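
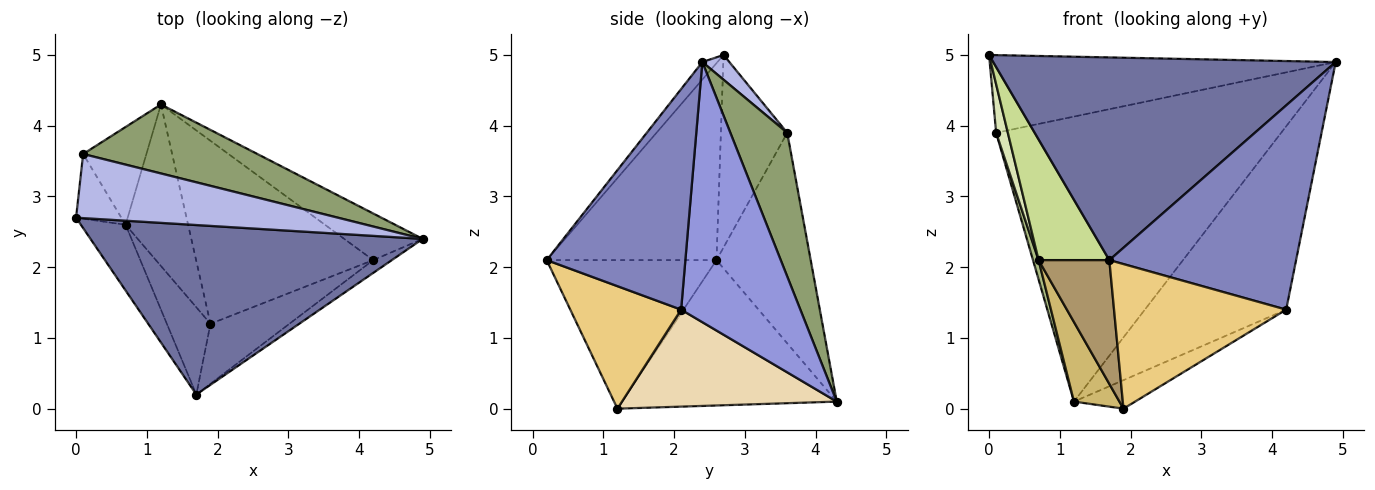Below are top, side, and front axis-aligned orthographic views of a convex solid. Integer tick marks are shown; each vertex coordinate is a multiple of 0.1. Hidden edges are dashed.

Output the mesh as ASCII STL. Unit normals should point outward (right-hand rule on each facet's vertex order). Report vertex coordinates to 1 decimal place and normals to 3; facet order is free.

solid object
 facet normal -0.034 -0.767 0.641
  outer loop
   vertex 1.7 0.2 2.1
   vertex 4.9 2.4 4.9
   vertex 0.0 2.7 5.0
  endloop
 endfacet
 facet normal 0.595 -0.802 -0.050
  outer loop
   vertex 4.2 2.1 1.4
   vertex 4.9 2.4 4.9
   vertex 1.7 0.2 2.1
  endloop
 endfacet
 facet normal 0.633 0.750 -0.191
  outer loop
   vertex 4.2 2.1 1.4
   vertex 1.2 4.3 0.1
   vertex 4.9 2.4 4.9
  endloop
 endfacet
 facet normal 0.060 0.770 0.635
  outer loop
   vertex 0.1 3.6 3.9
   vertex 0.0 2.7 5.0
   vertex 4.9 2.4 4.9
  endloop
 endfacet
 facet normal 0.190 0.954 0.231
  outer loop
   vertex 0.1 3.6 3.9
   vertex 4.9 2.4 4.9
   vertex 1.2 4.3 0.1
  endloop
 endfacet
 facet normal -0.956 -0.057 -0.287
  outer loop
   vertex 0.7 2.6 2.1
   vertex 0.1 3.6 3.9
   vertex 1.2 4.3 0.1
  endloop
 endfacet
 facet normal -0.903 -0.376 -0.205
  outer loop
   vertex 0.7 2.6 2.1
   vertex 1.7 0.2 2.1
   vertex 0.0 2.7 5.0
  endloop
 endfacet
 facet normal -0.959 -0.169 -0.226
  outer loop
   vertex 0.7 2.6 2.1
   vertex 0.0 2.7 5.0
   vertex 0.1 3.6 3.9
  endloop
 endfacet
 facet normal -0.891 -0.371 -0.262
  outer loop
   vertex 1.9 1.2 0.0
   vertex 1.7 0.2 2.1
   vertex 0.7 2.6 2.1
  endloop
 endfacet
 facet normal -0.902 -0.191 -0.388
  outer loop
   vertex 1.9 1.2 0.0
   vertex 0.7 2.6 2.1
   vertex 1.2 4.3 0.1
  endloop
 endfacet
 facet normal 0.511 -0.794 -0.329
  outer loop
   vertex 1.9 1.2 0.0
   vertex 4.2 2.1 1.4
   vertex 1.7 0.2 2.1
  endloop
 endfacet
 facet normal 0.476 0.135 -0.869
  outer loop
   vertex 1.9 1.2 0.0
   vertex 1.2 4.3 0.1
   vertex 4.2 2.1 1.4
  endloop
 endfacet
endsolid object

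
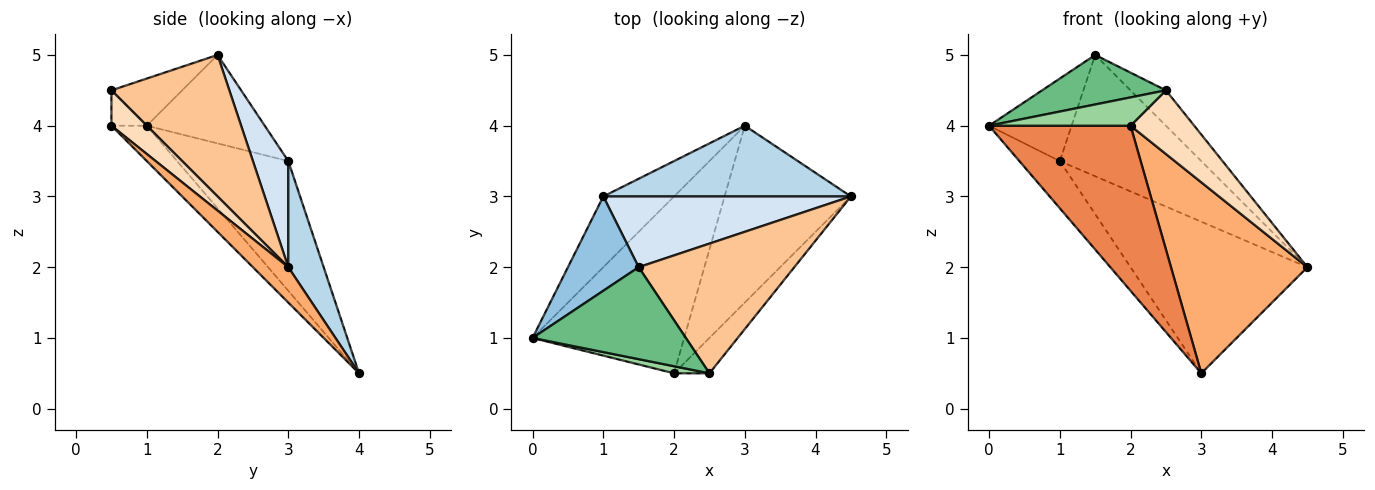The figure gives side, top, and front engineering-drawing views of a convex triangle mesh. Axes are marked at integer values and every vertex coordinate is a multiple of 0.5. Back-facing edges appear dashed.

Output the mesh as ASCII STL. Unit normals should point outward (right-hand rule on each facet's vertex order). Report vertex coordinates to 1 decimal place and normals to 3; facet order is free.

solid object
 facet normal -0.836 0.304 -0.456
  outer loop
   vertex 1.0 3.0 3.5
   vertex 3.0 4.0 0.5
   vertex 0.0 1.0 4.0
  endloop
 endfacet
 facet normal -0.685 0.480 0.548
  outer loop
   vertex 1.0 3.0 3.5
   vertex 0.0 1.0 4.0
   vertex 1.5 2.0 5.0
  endloop
 endfacet
 facet normal 0.178 0.892 0.416
  outer loop
   vertex 1.0 3.0 3.5
   vertex 4.5 3.0 2.0
   vertex 3.0 4.0 0.5
  endloop
 endfacet
 facet normal 0.211 0.844 0.493
  outer loop
   vertex 1.0 3.0 3.5
   vertex 1.5 2.0 5.0
   vertex 4.5 3.0 2.0
  endloop
 endfacet
 facet normal -0.168 -0.673 -0.721
  outer loop
   vertex 2.0 0.5 4.0
   vertex 0.0 1.0 4.0
   vertex 3.0 4.0 0.5
  endloop
 endfacet
 facet normal 0.187 -0.721 -0.667
  outer loop
   vertex 2.0 0.5 4.0
   vertex 3.0 4.0 0.5
   vertex 4.5 3.0 2.0
  endloop
 endfacet
 facet normal 0.659 0.198 0.725
  outer loop
   vertex 2.5 0.5 4.5
   vertex 4.5 3.0 2.0
   vertex 1.5 2.0 5.0
  endloop
 endfacet
 facet normal 0.437 -0.786 -0.437
  outer loop
   vertex 2.5 0.5 4.5
   vertex 2.0 0.5 4.0
   vertex 4.5 3.0 2.0
  endloop
 endfacet
 facet normal -0.261 -0.458 0.850
  outer loop
   vertex 2.5 0.5 4.5
   vertex 1.5 2.0 5.0
   vertex 0.0 1.0 4.0
  endloop
 endfacet
 facet normal -0.236 -0.943 0.236
  outer loop
   vertex 2.5 0.5 4.5
   vertex 0.0 1.0 4.0
   vertex 2.0 0.5 4.0
  endloop
 endfacet
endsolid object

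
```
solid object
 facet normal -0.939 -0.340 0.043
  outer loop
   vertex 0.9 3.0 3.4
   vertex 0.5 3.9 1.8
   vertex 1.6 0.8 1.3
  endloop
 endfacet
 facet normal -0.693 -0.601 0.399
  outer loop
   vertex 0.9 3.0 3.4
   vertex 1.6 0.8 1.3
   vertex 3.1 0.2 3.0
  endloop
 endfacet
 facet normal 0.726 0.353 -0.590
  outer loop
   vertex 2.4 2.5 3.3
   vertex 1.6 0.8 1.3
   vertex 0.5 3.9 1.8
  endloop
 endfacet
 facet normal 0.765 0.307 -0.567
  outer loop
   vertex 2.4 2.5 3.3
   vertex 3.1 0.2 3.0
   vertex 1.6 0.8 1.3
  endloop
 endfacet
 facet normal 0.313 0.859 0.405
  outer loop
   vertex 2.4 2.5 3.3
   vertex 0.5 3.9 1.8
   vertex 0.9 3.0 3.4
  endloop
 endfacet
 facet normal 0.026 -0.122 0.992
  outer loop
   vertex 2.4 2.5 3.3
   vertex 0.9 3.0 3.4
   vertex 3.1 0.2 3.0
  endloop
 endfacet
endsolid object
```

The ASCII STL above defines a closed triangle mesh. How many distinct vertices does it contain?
5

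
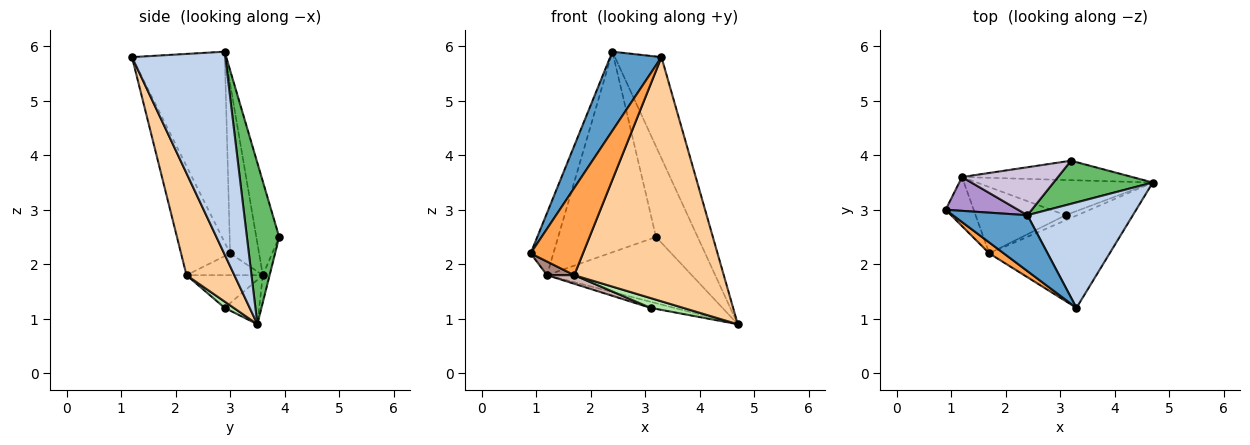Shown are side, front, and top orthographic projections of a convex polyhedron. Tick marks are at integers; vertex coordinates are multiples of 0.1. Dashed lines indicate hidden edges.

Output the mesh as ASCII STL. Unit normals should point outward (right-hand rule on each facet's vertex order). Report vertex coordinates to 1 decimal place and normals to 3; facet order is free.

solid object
 facet normal -0.828 -0.458 0.323
  outer loop
   vertex 2.4 2.9 5.9
   vertex 0.9 3.0 2.2
   vertex 3.3 1.2 5.8
  endloop
 endfacet
 facet normal 0.811 0.405 0.422
  outer loop
   vertex 2.4 2.9 5.9
   vertex 3.3 1.2 5.8
   vertex 4.7 3.5 0.9
  endloop
 endfacet
 facet normal -0.681 -0.727 0.091
  outer loop
   vertex 1.7 2.2 1.8
   vertex 3.3 1.2 5.8
   vertex 0.9 3.0 2.2
  endloop
 endfacet
 facet normal 0.287 -0.896 -0.339
  outer loop
   vertex 1.7 2.2 1.8
   vertex 4.7 3.5 0.9
   vertex 3.3 1.2 5.8
  endloop
 endfacet
 facet normal 0.573 0.740 0.352
  outer loop
   vertex 3.2 3.9 2.5
   vertex 2.4 2.9 5.9
   vertex 4.7 3.5 0.9
  endloop
 endfacet
 facet normal 0.239 -0.862 -0.447
  outer loop
   vertex 3.1 2.9 1.2
   vertex 4.7 3.5 0.9
   vertex 1.7 2.2 1.8
  endloop
 endfacet
 facet normal -0.045 0.958 -0.282
  outer loop
   vertex 1.2 3.6 1.8
   vertex 3.2 3.9 2.5
   vertex 4.7 3.5 0.9
  endloop
 endfacet
 facet normal -0.241 0.165 -0.956
  outer loop
   vertex 1.2 3.6 1.8
   vertex 4.7 3.5 0.9
   vertex 3.1 2.9 1.2
  endloop
 endfacet
 facet normal -0.746 0.585 0.318
  outer loop
   vertex 1.2 3.6 1.8
   vertex 0.9 3.0 2.2
   vertex 2.4 2.9 5.9
  endloop
 endfacet
 facet normal -0.222 0.948 0.227
  outer loop
   vertex 1.2 3.6 1.8
   vertex 2.4 2.9 5.9
   vertex 3.2 3.9 2.5
  endloop
 endfacet
 facet normal -0.600 -0.214 -0.771
  outer loop
   vertex 1.2 3.6 1.8
   vertex 1.7 2.2 1.8
   vertex 0.9 3.0 2.2
  endloop
 endfacet
 facet normal -0.339 -0.121 -0.933
  outer loop
   vertex 1.2 3.6 1.8
   vertex 3.1 2.9 1.2
   vertex 1.7 2.2 1.8
  endloop
 endfacet
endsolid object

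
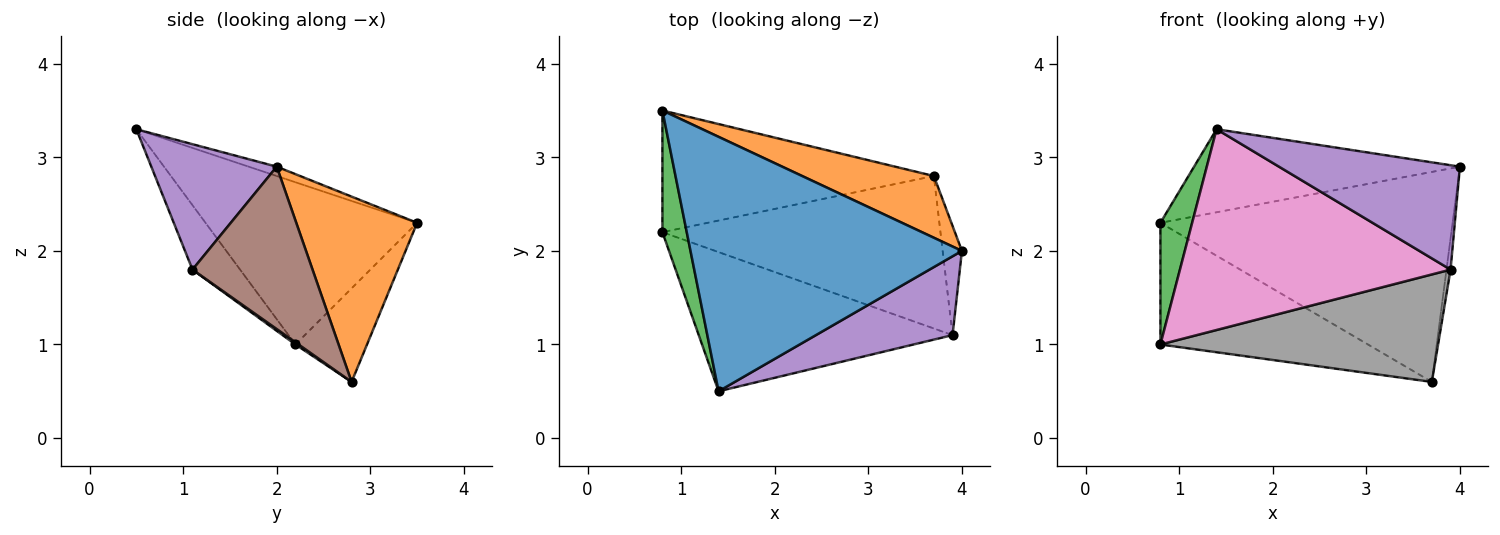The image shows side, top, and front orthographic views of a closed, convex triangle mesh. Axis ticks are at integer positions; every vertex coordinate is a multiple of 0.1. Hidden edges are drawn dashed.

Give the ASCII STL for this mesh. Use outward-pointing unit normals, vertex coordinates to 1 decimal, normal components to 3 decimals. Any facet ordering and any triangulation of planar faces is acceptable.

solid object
 facet normal -0.033 0.310 0.950
  outer loop
   vertex 1.4 0.5 3.3
   vertex 4.0 2.0 2.9
   vertex 0.8 3.5 2.3
  endloop
 endfacet
 facet normal 0.369 0.892 0.262
  outer loop
   vertex 3.7 2.8 0.6
   vertex 0.8 3.5 2.3
   vertex 4.0 2.0 2.9
  endloop
 endfacet
 facet normal -0.978 -0.147 0.147
  outer loop
   vertex 0.8 2.2 1.0
   vertex 1.4 0.5 3.3
   vertex 0.8 3.5 2.3
  endloop
 endfacet
 facet normal -0.237 0.687 -0.687
  outer loop
   vertex 0.8 2.2 1.0
   vertex 0.8 3.5 2.3
   vertex 3.7 2.8 0.6
  endloop
 endfacet
 facet normal 0.484 -0.698 0.527
  outer loop
   vertex 3.9 1.1 1.8
   vertex 4.0 2.0 2.9
   vertex 1.4 0.5 3.3
  endloop
 endfacet
 facet normal 0.992 0.034 -0.118
  outer loop
   vertex 3.9 1.1 1.8
   vertex 3.7 2.8 0.6
   vertex 4.0 2.0 2.9
  endloop
 endfacet
 facet normal -0.143 -0.813 -0.564
  outer loop
   vertex 3.9 1.1 1.8
   vertex 1.4 0.5 3.3
   vertex 0.8 2.2 1.0
  endloop
 endfacet
 facet normal 0.006 -0.576 -0.817
  outer loop
   vertex 3.9 1.1 1.8
   vertex 0.8 2.2 1.0
   vertex 3.7 2.8 0.6
  endloop
 endfacet
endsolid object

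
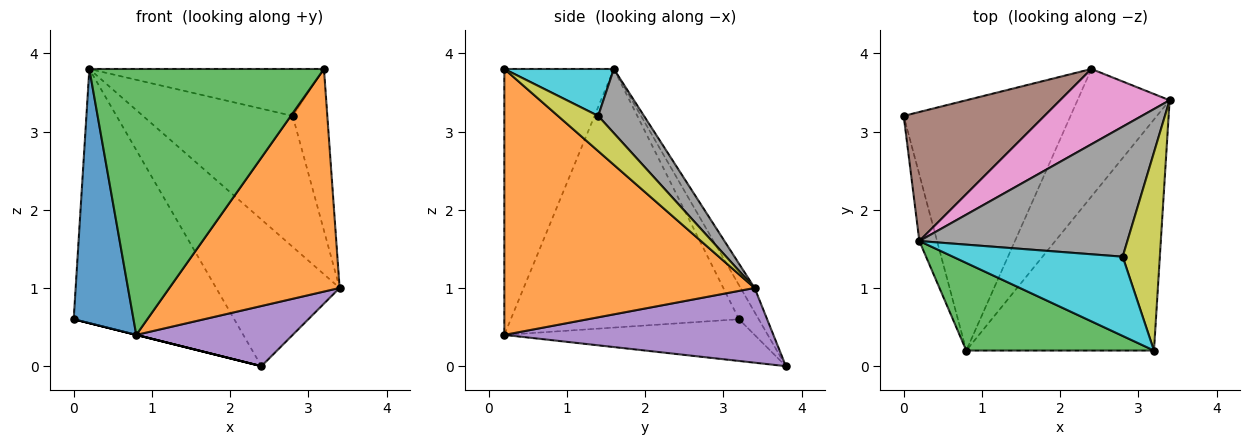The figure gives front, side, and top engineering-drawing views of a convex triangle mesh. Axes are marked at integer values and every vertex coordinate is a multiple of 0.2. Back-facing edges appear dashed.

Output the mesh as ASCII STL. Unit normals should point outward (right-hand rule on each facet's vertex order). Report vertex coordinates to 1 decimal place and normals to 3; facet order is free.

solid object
 facet normal -0.965 -0.253 -0.066
  outer loop
   vertex 0.2 1.6 3.8
   vertex 0.0 3.2 0.6
   vertex 0.8 0.2 0.4
  endloop
 endfacet
 facet normal 0.714 -0.486 -0.504
  outer loop
   vertex 3.2 0.2 3.8
   vertex 0.8 0.2 0.4
   vertex 3.4 3.4 1.0
  endloop
 endfacet
 facet normal -0.405 -0.868 0.286
  outer loop
   vertex 3.2 0.2 3.8
   vertex 0.2 1.6 3.8
   vertex 0.8 0.2 0.4
  endloop
 endfacet
 facet normal -0.243 0.000 -0.970
  outer loop
   vertex 2.4 3.8 0.0
   vertex 0.8 0.2 0.4
   vertex 0.0 3.2 0.6
  endloop
 endfacet
 facet normal 0.592 -0.344 -0.729
  outer loop
   vertex 2.4 3.8 0.0
   vertex 3.4 3.4 1.0
   vertex 0.8 0.2 0.4
  endloop
 endfacet
 facet normal -0.109 0.886 0.450
  outer loop
   vertex 2.4 3.8 0.0
   vertex 0.0 3.2 0.6
   vertex 0.2 1.6 3.8
  endloop
 endfacet
 facet normal -0.100 0.885 0.454
  outer loop
   vertex 2.4 3.8 0.0
   vertex 0.2 1.6 3.8
   vertex 3.4 3.4 1.0
  endloop
 endfacet
 facet normal 0.212 0.694 0.688
  outer loop
   vertex 2.8 1.4 3.2
   vertex 3.4 3.4 1.0
   vertex 0.2 1.6 3.8
  endloop
 endfacet
 facet normal 0.592 0.510 0.625
  outer loop
   vertex 2.8 1.4 3.2
   vertex 3.2 0.2 3.8
   vertex 3.4 3.4 1.0
  endloop
 endfacet
 facet normal 0.231 0.496 0.837
  outer loop
   vertex 2.8 1.4 3.2
   vertex 0.2 1.6 3.8
   vertex 3.2 0.2 3.8
  endloop
 endfacet
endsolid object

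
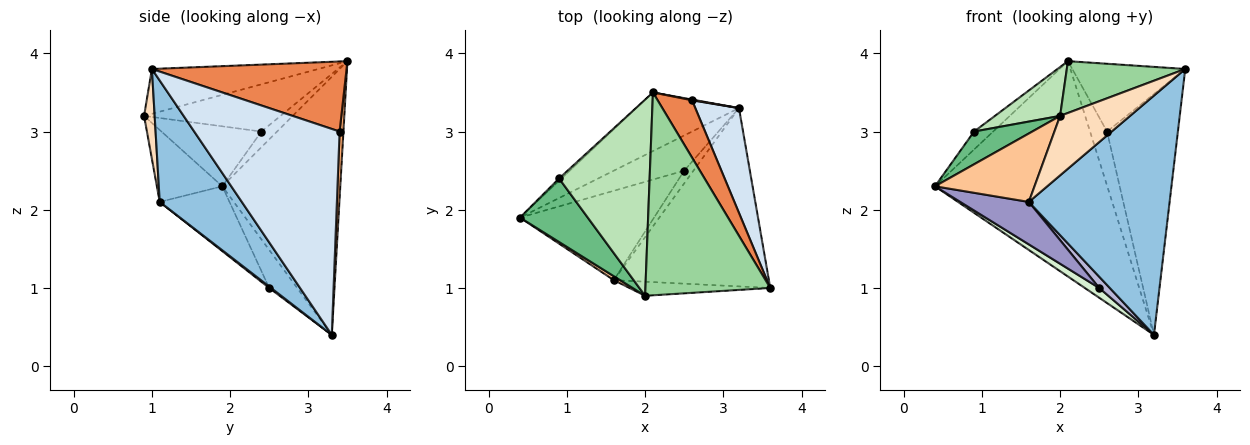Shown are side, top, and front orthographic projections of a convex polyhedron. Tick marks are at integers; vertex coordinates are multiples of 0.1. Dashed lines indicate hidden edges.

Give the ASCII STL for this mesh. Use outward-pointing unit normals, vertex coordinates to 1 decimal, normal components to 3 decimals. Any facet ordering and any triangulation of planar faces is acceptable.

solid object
 facet normal -0.551 0.805 -0.219
  outer loop
   vertex 2.1 3.5 3.9
   vertex 3.2 3.3 0.4
   vertex 0.4 1.9 2.3
  endloop
 endfacet
 facet normal 0.424 -0.726 -0.541
  outer loop
   vertex 1.6 1.1 2.1
   vertex 3.2 3.3 0.4
   vertex 3.6 1.0 3.8
  endloop
 endfacet
 facet normal -0.631 0.769 -0.099
  outer loop
   vertex 0.9 2.4 3.0
   vertex 2.1 3.5 3.9
   vertex 0.4 1.9 2.3
  endloop
 endfacet
 facet normal 0.883 0.430 0.187
  outer loop
   vertex 2.6 3.4 3.0
   vertex 3.6 1.0 3.8
   vertex 3.2 3.3 0.4
  endloop
 endfacet
 facet normal 0.796 0.462 0.391
  outer loop
   vertex 2.6 3.4 3.0
   vertex 2.1 3.5 3.9
   vertex 3.6 1.0 3.8
  endloop
 endfacet
 facet normal 0.218 0.976 0.013
  outer loop
   vertex 2.6 3.4 3.0
   vertex 3.2 3.3 0.4
   vertex 2.1 3.5 3.9
  endloop
 endfacet
 facet normal -0.549 -0.835 0.048
  outer loop
   vertex 2.0 0.9 3.2
   vertex 0.4 1.9 2.3
   vertex 1.6 1.1 2.1
  endloop
 endfacet
 facet normal 0.146 -0.963 -0.228
  outer loop
   vertex 2.0 0.9 3.2
   vertex 1.6 1.1 2.1
   vertex 3.6 1.0 3.8
  endloop
 endfacet
 facet normal -0.618 -0.360 0.699
  outer loop
   vertex 2.0 0.9 3.2
   vertex 0.9 2.4 3.0
   vertex 0.4 1.9 2.3
  endloop
 endfacet
 facet normal -0.329 -0.234 0.915
  outer loop
   vertex 2.0 0.9 3.2
   vertex 3.6 1.0 3.8
   vertex 2.1 3.5 3.9
  endloop
 endfacet
 facet normal -0.452 -0.216 0.866
  outer loop
   vertex 2.0 0.9 3.2
   vertex 2.1 3.5 3.9
   vertex 0.9 2.4 3.0
  endloop
 endfacet
 facet normal -0.461 -0.237 -0.855
  outer loop
   vertex 2.5 2.5 1.0
   vertex 0.4 1.9 2.3
   vertex 3.2 3.3 0.4
  endloop
 endfacet
 facet normal -0.400 -0.393 -0.828
  outer loop
   vertex 2.5 2.5 1.0
   vertex 1.6 1.1 2.1
   vertex 0.4 1.9 2.3
  endloop
 endfacet
 facet normal 0.114 -0.658 -0.744
  outer loop
   vertex 2.5 2.5 1.0
   vertex 3.2 3.3 0.4
   vertex 1.6 1.1 2.1
  endloop
 endfacet
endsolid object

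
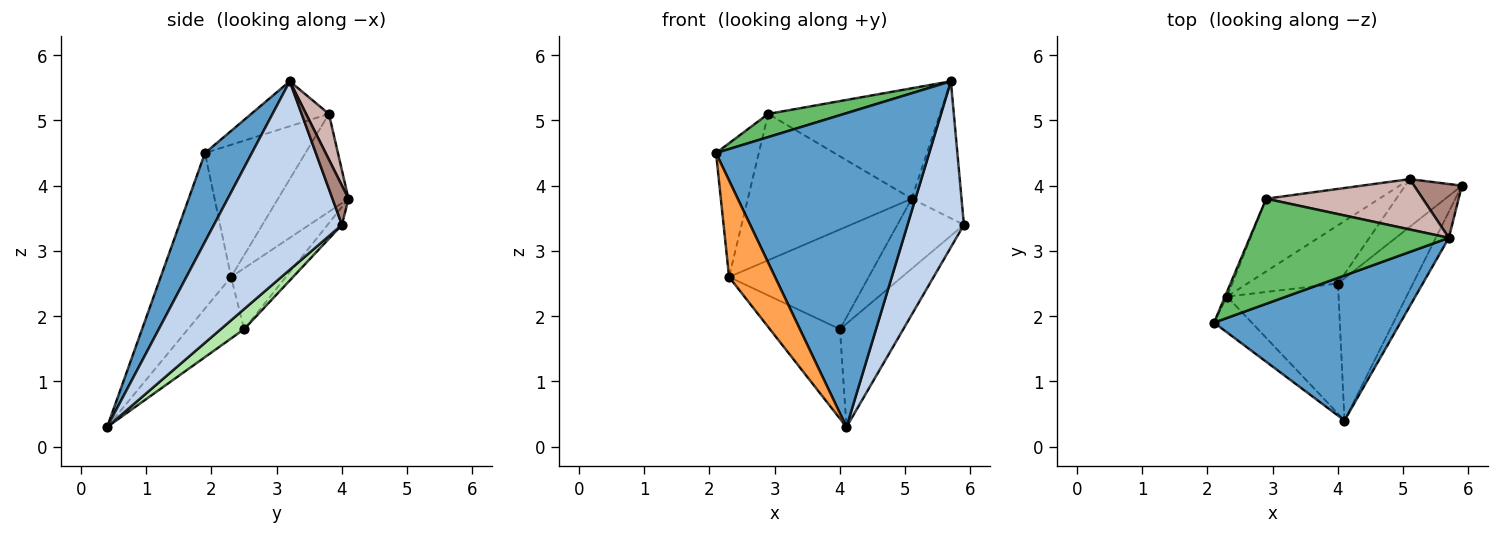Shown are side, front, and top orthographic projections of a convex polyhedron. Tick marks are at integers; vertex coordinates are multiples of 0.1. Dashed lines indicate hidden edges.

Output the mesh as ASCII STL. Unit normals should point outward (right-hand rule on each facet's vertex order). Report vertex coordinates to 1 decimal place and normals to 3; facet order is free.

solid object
 facet normal 0.196 -0.890 0.411
  outer loop
   vertex 5.7 3.2 5.6
   vertex 2.1 1.9 4.5
   vertex 4.1 0.4 0.3
  endloop
 endfacet
 facet normal 0.913 -0.402 -0.063
  outer loop
   vertex 5.7 3.2 5.6
   vertex 4.1 0.4 0.3
   vertex 5.9 4.0 3.4
  endloop
 endfacet
 facet normal -0.820 -0.536 -0.199
  outer loop
   vertex 2.3 2.3 2.6
   vertex 4.1 0.4 0.3
   vertex 2.1 1.9 4.5
  endloop
 endfacet
 facet normal -0.920 0.392 -0.014
  outer loop
   vertex 2.9 3.8 5.1
   vertex 2.3 2.3 2.6
   vertex 2.1 1.9 4.5
  endloop
 endfacet
 facet normal -0.215 -0.210 0.954
  outer loop
   vertex 2.9 3.8 5.1
   vertex 2.1 1.9 4.5
   vertex 5.7 3.2 5.6
  endloop
 endfacet
 facet normal 0.212 0.575 -0.790
  outer loop
   vertex 4.0 2.5 1.8
   vertex 5.9 4.0 3.4
   vertex 4.1 0.4 0.3
  endloop
 endfacet
 facet normal -0.414 0.516 -0.750
  outer loop
   vertex 4.0 2.5 1.8
   vertex 4.1 0.4 0.3
   vertex 2.3 2.3 2.6
  endloop
 endfacet
 facet normal -0.359 0.836 -0.415
  outer loop
   vertex 5.1 4.1 3.8
   vertex 2.3 2.3 2.6
   vertex 2.9 3.8 5.1
  endloop
 endfacet
 facet normal -0.321 0.818 -0.478
  outer loop
   vertex 5.1 4.1 3.8
   vertex 4.0 2.5 1.8
   vertex 2.3 2.3 2.6
  endloop
 endfacet
 facet normal -0.175 0.814 -0.554
  outer loop
   vertex 5.1 4.1 3.8
   vertex 5.9 4.0 3.4
   vertex 4.0 2.5 1.8
  endloop
 endfacet
 facet normal 0.287 0.892 0.350
  outer loop
   vertex 5.1 4.1 3.8
   vertex 5.7 3.2 5.6
   vertex 5.9 4.0 3.4
  endloop
 endfacet
 facet normal 0.120 0.903 0.412
  outer loop
   vertex 5.1 4.1 3.8
   vertex 2.9 3.8 5.1
   vertex 5.7 3.2 5.6
  endloop
 endfacet
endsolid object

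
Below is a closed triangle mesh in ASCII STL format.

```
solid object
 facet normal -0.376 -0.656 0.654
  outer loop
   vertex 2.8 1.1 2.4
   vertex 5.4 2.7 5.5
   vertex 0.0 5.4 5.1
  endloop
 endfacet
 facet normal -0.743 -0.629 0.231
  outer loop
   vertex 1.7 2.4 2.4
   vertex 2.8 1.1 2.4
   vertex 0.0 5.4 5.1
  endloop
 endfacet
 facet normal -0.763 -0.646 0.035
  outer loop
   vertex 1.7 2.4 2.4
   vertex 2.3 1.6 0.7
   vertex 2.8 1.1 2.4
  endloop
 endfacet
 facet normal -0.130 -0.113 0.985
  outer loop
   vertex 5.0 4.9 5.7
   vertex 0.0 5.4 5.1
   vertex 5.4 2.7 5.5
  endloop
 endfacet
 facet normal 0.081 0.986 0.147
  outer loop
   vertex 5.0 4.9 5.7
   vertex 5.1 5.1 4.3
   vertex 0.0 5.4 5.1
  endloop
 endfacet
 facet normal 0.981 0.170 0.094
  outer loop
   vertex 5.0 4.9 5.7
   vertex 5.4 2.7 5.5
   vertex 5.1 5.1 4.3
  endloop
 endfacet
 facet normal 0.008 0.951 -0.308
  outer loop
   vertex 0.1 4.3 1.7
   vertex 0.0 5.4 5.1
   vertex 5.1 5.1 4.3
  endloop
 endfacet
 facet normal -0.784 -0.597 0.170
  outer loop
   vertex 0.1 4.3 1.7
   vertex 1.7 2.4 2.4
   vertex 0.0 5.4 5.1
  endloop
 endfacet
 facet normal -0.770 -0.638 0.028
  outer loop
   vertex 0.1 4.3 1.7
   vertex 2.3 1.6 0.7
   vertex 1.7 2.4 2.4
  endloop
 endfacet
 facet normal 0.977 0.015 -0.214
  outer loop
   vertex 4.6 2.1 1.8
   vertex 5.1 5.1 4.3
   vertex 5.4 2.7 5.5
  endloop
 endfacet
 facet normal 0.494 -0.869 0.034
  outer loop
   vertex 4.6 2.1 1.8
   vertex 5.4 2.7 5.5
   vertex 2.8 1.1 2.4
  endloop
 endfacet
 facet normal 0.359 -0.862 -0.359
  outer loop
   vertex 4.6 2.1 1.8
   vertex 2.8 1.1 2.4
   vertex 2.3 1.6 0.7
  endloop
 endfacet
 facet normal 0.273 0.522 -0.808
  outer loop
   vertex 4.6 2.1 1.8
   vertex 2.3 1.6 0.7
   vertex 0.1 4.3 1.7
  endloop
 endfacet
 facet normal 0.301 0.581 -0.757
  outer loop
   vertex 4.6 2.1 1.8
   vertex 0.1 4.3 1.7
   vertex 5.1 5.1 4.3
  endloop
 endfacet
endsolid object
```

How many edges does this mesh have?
21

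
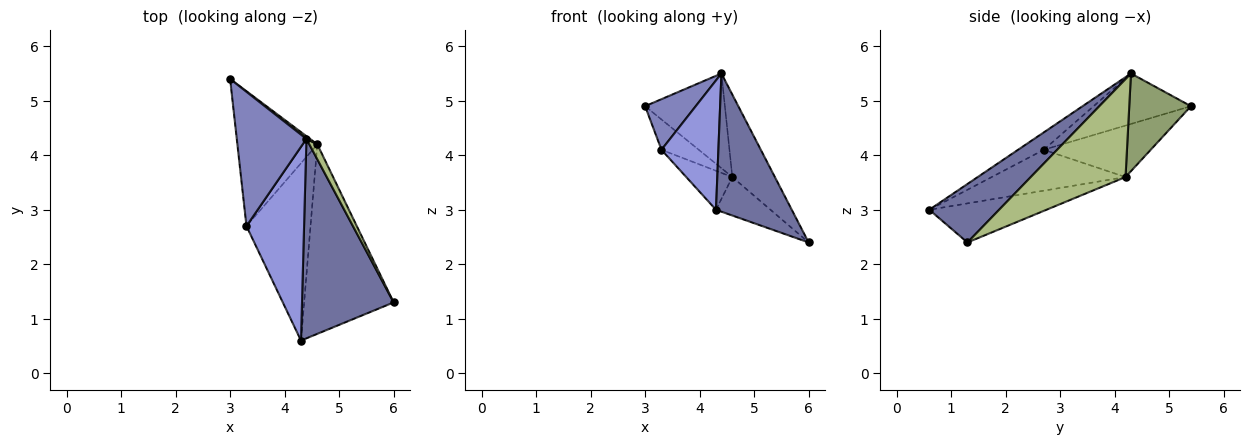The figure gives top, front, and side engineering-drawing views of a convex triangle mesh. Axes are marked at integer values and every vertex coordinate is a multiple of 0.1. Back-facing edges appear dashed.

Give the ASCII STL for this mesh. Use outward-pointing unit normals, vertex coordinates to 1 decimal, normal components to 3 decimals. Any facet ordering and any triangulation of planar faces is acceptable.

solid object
 facet normal 0.465 -0.504 0.728
  outer loop
   vertex 4.4 4.3 5.5
   vertex 4.3 0.6 3.0
   vertex 6.0 1.3 2.4
  endloop
 endfacet
 facet normal -0.561 -0.292 0.774
  outer loop
   vertex 3.3 2.7 4.1
   vertex 4.4 4.3 5.5
   vertex 3.0 5.4 4.9
  endloop
 endfacet
 facet normal -0.243 -0.538 0.807
  outer loop
   vertex 3.3 2.7 4.1
   vertex 4.3 0.6 3.0
   vertex 4.4 4.3 5.5
  endloop
 endfacet
 facet normal -0.393 0.183 -0.901
  outer loop
   vertex 4.6 4.2 3.6
   vertex 6.0 1.3 2.4
   vertex 4.3 0.6 3.0
  endloop
 endfacet
 facet normal 0.612 0.791 0.023
  outer loop
   vertex 4.6 4.2 3.6
   vertex 3.0 5.4 4.9
   vertex 4.4 4.3 5.5
  endloop
 endfacet
 facet normal 0.910 0.408 0.074
  outer loop
   vertex 4.6 4.2 3.6
   vertex 4.4 4.3 5.5
   vertex 6.0 1.3 2.4
  endloop
 endfacet
 facet normal -0.532 0.186 -0.826
  outer loop
   vertex 4.6 4.2 3.6
   vertex 3.3 2.7 4.1
   vertex 3.0 5.4 4.9
  endloop
 endfacet
 facet normal -0.529 0.182 -0.829
  outer loop
   vertex 4.6 4.2 3.6
   vertex 4.3 0.6 3.0
   vertex 3.3 2.7 4.1
  endloop
 endfacet
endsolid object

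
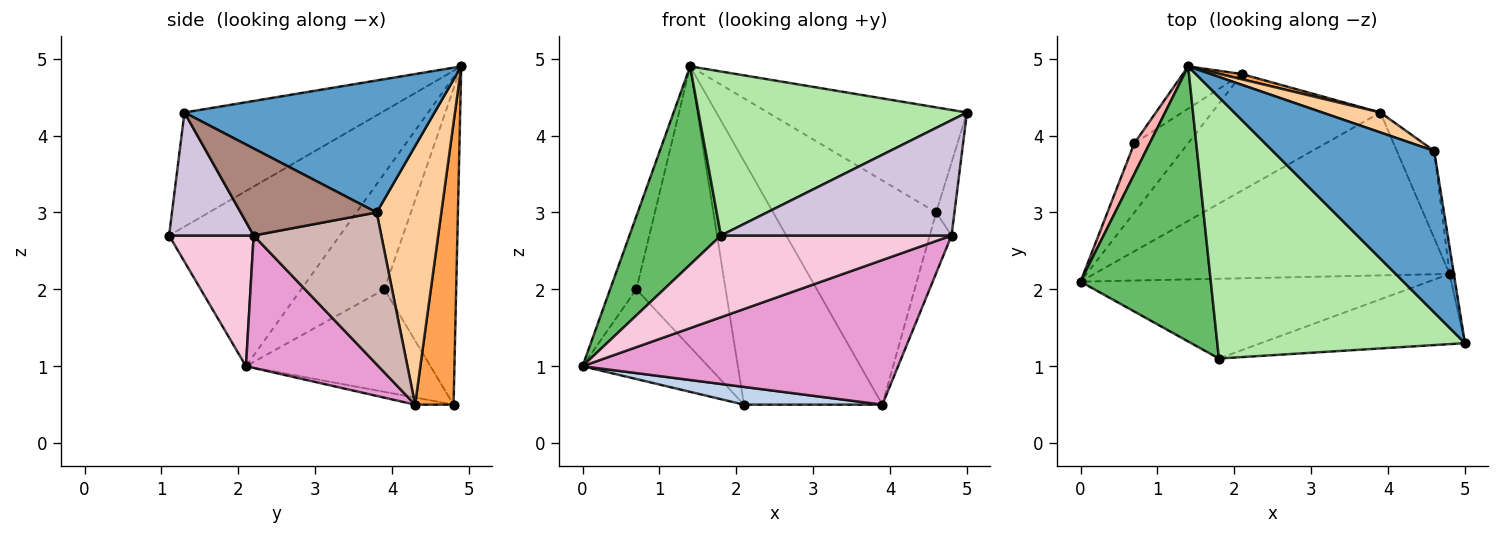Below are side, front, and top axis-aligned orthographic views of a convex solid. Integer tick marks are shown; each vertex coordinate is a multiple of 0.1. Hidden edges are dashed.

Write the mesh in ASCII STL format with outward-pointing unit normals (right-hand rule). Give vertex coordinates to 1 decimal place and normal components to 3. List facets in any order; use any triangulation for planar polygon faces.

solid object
 facet normal 0.565 0.450 0.691
  outer loop
   vertex 4.6 3.8 3.0
   vertex 1.4 4.9 4.9
   vertex 5.0 1.3 4.3
  endloop
 endfacet
 facet normal -0.042 -0.150 -0.988
  outer loop
   vertex 3.9 4.3 0.5
   vertex 0.0 2.1 1.0
   vertex 2.1 4.8 0.5
  endloop
 endfacet
 facet normal 0.268 0.963 0.021
  outer loop
   vertex 3.9 4.3 0.5
   vertex 2.1 4.8 0.5
   vertex 1.4 4.9 4.9
  endloop
 endfacet
 facet normal 0.367 0.926 0.082
  outer loop
   vertex 3.9 4.3 0.5
   vertex 1.4 4.9 4.9
   vertex 4.6 3.8 3.0
  endloop
 endfacet
 facet normal -0.737 -0.395 0.548
  outer loop
   vertex 1.8 1.1 2.7
   vertex 1.4 4.9 4.9
   vertex 0.0 2.1 1.0
  endloop
 endfacet
 facet normal -0.364 -0.495 0.789
  outer loop
   vertex 1.8 1.1 2.7
   vertex 5.0 1.3 4.3
   vertex 1.4 4.9 4.9
  endloop
 endfacet
 facet normal -0.758 0.516 -0.398
  outer loop
   vertex 0.7 3.9 2.0
   vertex 2.1 4.8 0.5
   vertex 0.0 2.1 1.0
  endloop
 endfacet
 facet normal -0.946 0.298 0.126
  outer loop
   vertex 0.7 3.9 2.0
   vertex 0.0 2.1 1.0
   vertex 1.4 4.9 4.9
  endloop
 endfacet
 facet normal -0.622 0.774 -0.117
  outer loop
   vertex 0.7 3.9 2.0
   vertex 1.4 4.9 4.9
   vertex 2.1 4.8 0.5
  endloop
 endfacet
 facet normal 0.299 -0.815 -0.496
  outer loop
   vertex 4.8 2.2 2.7
   vertex 5.0 1.3 4.3
   vertex 1.8 1.1 2.7
  endloop
 endfacet
 facet normal 0.990 0.133 -0.049
  outer loop
   vertex 4.8 2.2 2.7
   vertex 4.6 3.8 3.0
   vertex 5.0 1.3 4.3
  endloop
 endfacet
 facet normal 0.958 0.164 -0.235
  outer loop
   vertex 4.8 2.2 2.7
   vertex 3.9 4.3 0.5
   vertex 4.6 3.8 3.0
  endloop
 endfacet
 facet normal 0.268 -0.640 -0.720
  outer loop
   vertex 4.8 2.2 2.7
   vertex 0.0 2.1 1.0
   vertex 3.9 4.3 0.5
  endloop
 endfacet
 facet normal 0.254 -0.692 -0.676
  outer loop
   vertex 4.8 2.2 2.7
   vertex 1.8 1.1 2.7
   vertex 0.0 2.1 1.0
  endloop
 endfacet
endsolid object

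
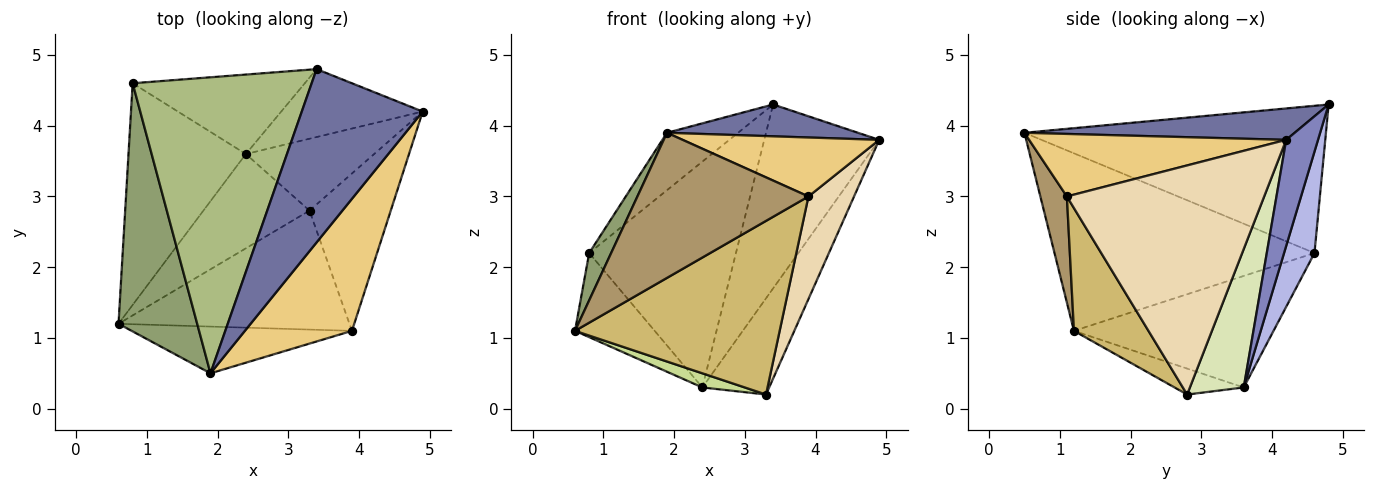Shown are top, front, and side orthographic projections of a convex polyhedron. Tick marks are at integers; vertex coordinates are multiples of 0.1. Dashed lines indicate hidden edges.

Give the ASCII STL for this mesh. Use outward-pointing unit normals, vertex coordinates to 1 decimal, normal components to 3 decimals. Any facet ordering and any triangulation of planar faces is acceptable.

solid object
 facet normal 0.248 -0.175 0.953
  outer loop
   vertex 1.9 0.5 3.9
   vertex 4.9 4.2 3.8
   vertex 3.4 4.8 4.3
  endloop
 endfacet
 facet normal 0.251 0.908 -0.335
  outer loop
   vertex 2.4 3.6 0.3
   vertex 3.4 4.8 4.3
   vertex 4.9 4.2 3.8
  endloop
 endfacet
 facet normal -0.664 0.265 -0.699
  outer loop
   vertex 0.8 4.6 2.2
   vertex 2.4 3.6 0.3
   vertex 0.6 1.2 1.1
  endloop
 endfacet
 facet normal 0.192 0.926 -0.326
  outer loop
   vertex 0.8 4.6 2.2
   vertex 3.4 4.8 4.3
   vertex 2.4 3.6 0.3
  endloop
 endfacet
 facet normal -0.912 -0.077 0.404
  outer loop
   vertex 0.8 4.6 2.2
   vertex 0.6 1.2 1.1
   vertex 1.9 0.5 3.9
  endloop
 endfacet
 facet normal -0.628 0.148 0.764
  outer loop
   vertex 0.8 4.6 2.2
   vertex 1.9 0.5 3.9
   vertex 3.4 4.8 4.3
  endloop
 endfacet
 facet normal -0.235 -0.144 -0.961
  outer loop
   vertex 3.3 2.8 0.2
   vertex 0.6 1.2 1.1
   vertex 2.4 3.6 0.3
  endloop
 endfacet
 facet normal 0.542 0.673 -0.503
  outer loop
   vertex 3.3 2.8 0.2
   vertex 2.4 3.6 0.3
   vertex 4.9 4.2 3.8
  endloop
 endfacet
 facet normal 0.146 -0.942 -0.303
  outer loop
   vertex 3.9 1.1 3.0
   vertex 1.9 0.5 3.9
   vertex 0.6 1.2 1.1
  endloop
 endfacet
 facet normal 0.288 -0.790 -0.541
  outer loop
   vertex 3.9 1.1 3.0
   vertex 0.6 1.2 1.1
   vertex 3.3 2.8 0.2
  endloop
 endfacet
 facet normal 0.471 -0.360 0.806
  outer loop
   vertex 3.9 1.1 3.0
   vertex 4.9 4.2 3.8
   vertex 1.9 0.5 3.9
  endloop
 endfacet
 facet normal 0.921 -0.213 -0.327
  outer loop
   vertex 3.9 1.1 3.0
   vertex 3.3 2.8 0.2
   vertex 4.9 4.2 3.8
  endloop
 endfacet
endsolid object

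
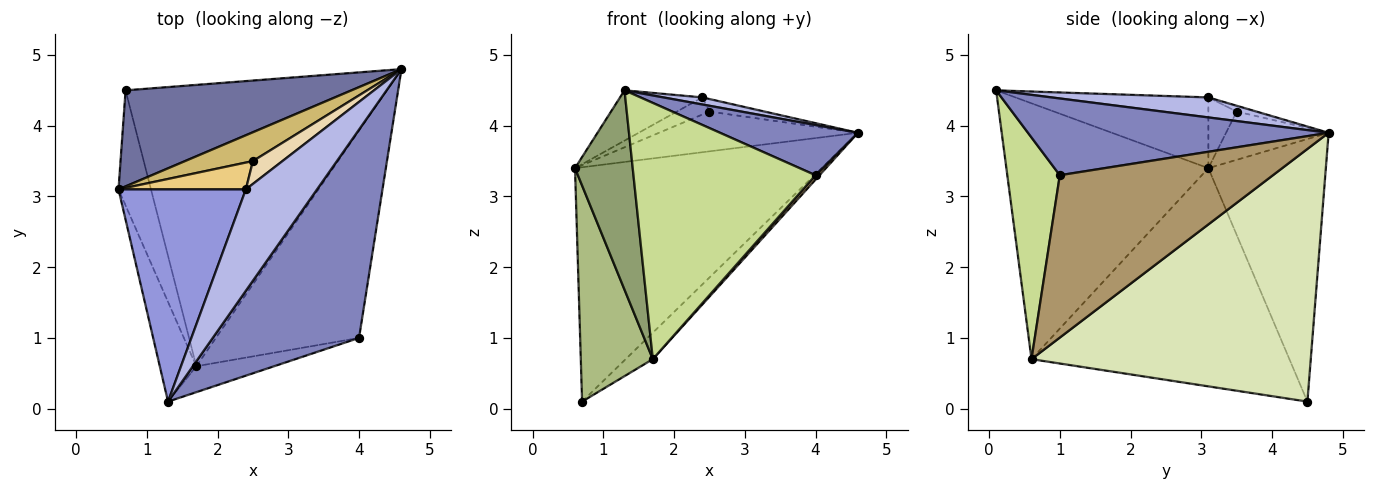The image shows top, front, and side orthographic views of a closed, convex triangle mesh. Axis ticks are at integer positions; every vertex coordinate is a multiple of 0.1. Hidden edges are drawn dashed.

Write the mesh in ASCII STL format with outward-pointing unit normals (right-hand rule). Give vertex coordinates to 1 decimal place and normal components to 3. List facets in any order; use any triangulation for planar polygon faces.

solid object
 facet normal -0.403 0.847 0.347
  outer loop
   vertex 0.7 4.5 0.1
   vertex 0.6 3.1 3.4
   vertex 4.6 4.8 3.9
  endloop
 endfacet
 facet normal 0.454 -0.208 0.866
  outer loop
   vertex 4.0 1.0 3.3
   vertex 4.6 4.8 3.9
   vertex 1.3 0.1 4.5
  endloop
 endfacet
 facet normal -0.476 0.203 0.856
  outer loop
   vertex 2.4 3.1 4.4
   vertex 0.6 3.1 3.4
   vertex 1.3 0.1 4.5
  endloop
 endfacet
 facet normal 0.270 -0.067 0.961
  outer loop
   vertex 2.4 3.1 4.4
   vertex 1.3 0.1 4.5
   vertex 4.6 4.8 3.9
  endloop
 endfacet
 facet normal -0.953 -0.272 -0.136
  outer loop
   vertex 1.7 0.6 0.7
   vertex 1.3 0.1 4.5
   vertex 0.6 3.1 3.4
  endloop
 endfacet
 facet normal -0.953 -0.266 -0.142
  outer loop
   vertex 1.7 0.6 0.7
   vertex 0.6 3.1 3.4
   vertex 0.7 4.5 0.1
  endloop
 endfacet
 facet normal 0.276 -0.956 -0.097
  outer loop
   vertex 1.7 0.6 0.7
   vertex 4.0 1.0 3.3
   vertex 1.3 0.1 4.5
  endloop
 endfacet
 facet normal 0.694 0.068 -0.717
  outer loop
   vertex 1.7 0.6 0.7
   vertex 0.7 4.5 0.1
   vertex 4.6 4.8 3.9
  endloop
 endfacet
 facet normal 0.750 -0.014 -0.661
  outer loop
   vertex 1.7 0.6 0.7
   vertex 4.6 4.8 3.9
   vertex 4.0 1.0 3.3
  endloop
 endfacet
 facet normal -0.385 0.747 0.541
  outer loop
   vertex 2.5 3.5 4.2
   vertex 4.6 4.8 3.9
   vertex 0.6 3.1 3.4
  endloop
 endfacet
 facet normal -0.424 0.488 0.763
  outer loop
   vertex 2.5 3.5 4.2
   vertex 0.6 3.1 3.4
   vertex 2.4 3.1 4.4
  endloop
 endfacet
 facet normal -0.170 0.474 0.864
  outer loop
   vertex 2.5 3.5 4.2
   vertex 2.4 3.1 4.4
   vertex 4.6 4.8 3.9
  endloop
 endfacet
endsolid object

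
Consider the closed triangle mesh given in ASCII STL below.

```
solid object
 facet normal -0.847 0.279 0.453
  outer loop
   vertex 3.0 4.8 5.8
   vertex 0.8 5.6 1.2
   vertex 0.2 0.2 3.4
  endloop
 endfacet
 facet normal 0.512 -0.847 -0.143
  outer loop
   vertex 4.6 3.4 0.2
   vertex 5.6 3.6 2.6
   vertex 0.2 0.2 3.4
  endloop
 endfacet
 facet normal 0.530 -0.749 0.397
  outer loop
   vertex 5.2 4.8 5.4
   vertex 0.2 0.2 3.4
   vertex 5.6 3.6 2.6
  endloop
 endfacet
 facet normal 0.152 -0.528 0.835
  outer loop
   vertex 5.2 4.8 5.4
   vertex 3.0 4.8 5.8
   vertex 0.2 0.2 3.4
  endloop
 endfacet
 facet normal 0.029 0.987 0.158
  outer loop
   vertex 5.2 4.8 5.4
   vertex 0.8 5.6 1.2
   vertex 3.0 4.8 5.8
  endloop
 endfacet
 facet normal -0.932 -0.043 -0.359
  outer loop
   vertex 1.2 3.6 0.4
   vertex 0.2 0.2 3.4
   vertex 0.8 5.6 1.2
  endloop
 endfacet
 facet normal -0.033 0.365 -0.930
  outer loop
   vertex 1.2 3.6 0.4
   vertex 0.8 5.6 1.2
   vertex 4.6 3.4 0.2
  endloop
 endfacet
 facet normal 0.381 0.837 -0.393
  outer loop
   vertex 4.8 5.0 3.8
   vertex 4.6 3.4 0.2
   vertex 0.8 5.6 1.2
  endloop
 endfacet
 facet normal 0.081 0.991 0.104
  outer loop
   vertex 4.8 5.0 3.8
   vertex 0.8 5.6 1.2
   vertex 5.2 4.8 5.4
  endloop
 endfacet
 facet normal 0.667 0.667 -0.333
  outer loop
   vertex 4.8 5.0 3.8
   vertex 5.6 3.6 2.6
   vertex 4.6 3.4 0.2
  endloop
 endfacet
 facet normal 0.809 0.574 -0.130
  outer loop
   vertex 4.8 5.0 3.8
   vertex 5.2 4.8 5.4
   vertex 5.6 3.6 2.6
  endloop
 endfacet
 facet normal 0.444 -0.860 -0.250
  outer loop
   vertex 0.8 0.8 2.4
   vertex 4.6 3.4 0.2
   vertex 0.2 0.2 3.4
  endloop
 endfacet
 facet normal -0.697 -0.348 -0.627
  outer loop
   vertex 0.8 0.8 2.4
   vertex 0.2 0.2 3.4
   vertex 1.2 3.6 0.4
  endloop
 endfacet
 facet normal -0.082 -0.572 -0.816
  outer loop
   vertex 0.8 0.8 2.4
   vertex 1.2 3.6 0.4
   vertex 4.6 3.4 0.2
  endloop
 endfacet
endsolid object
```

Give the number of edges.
21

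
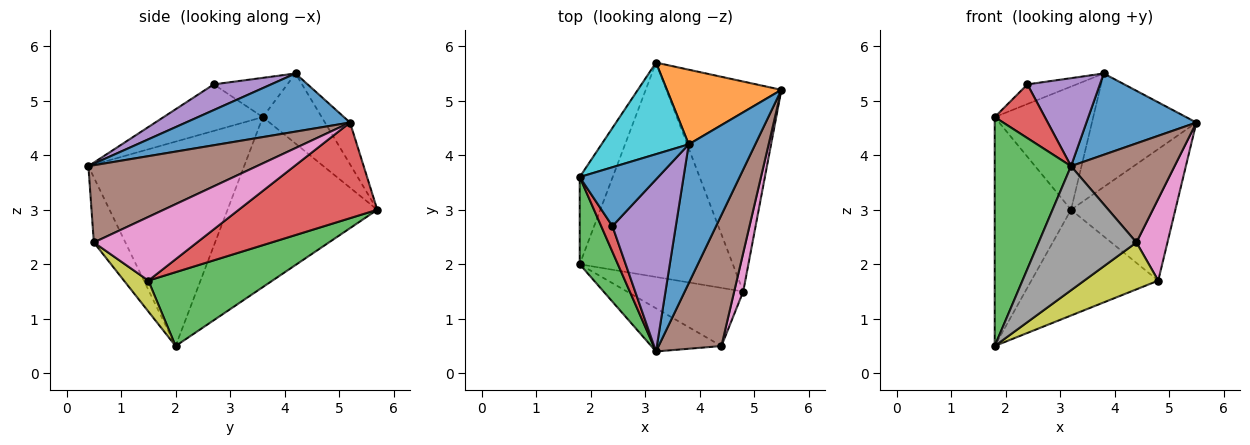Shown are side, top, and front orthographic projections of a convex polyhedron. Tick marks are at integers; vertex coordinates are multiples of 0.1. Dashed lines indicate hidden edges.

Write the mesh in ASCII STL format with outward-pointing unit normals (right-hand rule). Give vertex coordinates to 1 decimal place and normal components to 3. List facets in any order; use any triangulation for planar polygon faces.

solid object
 facet normal 0.602 -0.403 0.689
  outer loop
   vertex 3.8 4.2 5.5
   vertex 3.2 0.4 3.8
   vertex 5.5 5.2 4.6
  endloop
 endfacet
 facet normal -0.197 0.819 0.539
  outer loop
   vertex 3.2 5.7 3.0
   vertex 3.8 4.2 5.5
   vertex 5.5 5.2 4.6
  endloop
 endfacet
 facet normal 0.397 0.406 -0.823
  outer loop
   vertex 3.2 5.7 3.0
   vertex 4.8 1.5 1.7
   vertex 1.8 2.0 0.5
  endloop
 endfacet
 facet normal 0.576 0.434 -0.693
  outer loop
   vertex 3.2 5.7 3.0
   vertex 5.5 5.2 4.6
   vertex 4.8 1.5 1.7
  endloop
 endfacet
 facet normal 0.339 -0.428 0.838
  outer loop
   vertex 2.4 2.7 5.3
   vertex 3.2 0.4 3.8
   vertex 3.8 4.2 5.5
  endloop
 endfacet
 facet normal 0.700 -0.430 0.569
  outer loop
   vertex 4.4 0.5 2.4
   vertex 5.5 5.2 4.6
   vertex 3.2 0.4 3.8
  endloop
 endfacet
 facet normal 0.949 -0.285 0.135
  outer loop
   vertex 4.4 0.5 2.4
   vertex 4.8 1.5 1.7
   vertex 5.5 5.2 4.6
  endloop
 endfacet
 facet normal -0.291 -0.903 -0.314
  outer loop
   vertex 4.4 0.5 2.4
   vertex 3.2 0.4 3.8
   vertex 1.8 2.0 0.5
  endloop
 endfacet
 facet normal 0.203 -0.615 -0.762
  outer loop
   vertex 4.4 0.5 2.4
   vertex 1.8 2.0 0.5
   vertex 4.8 1.5 1.7
  endloop
 endfacet
 facet normal -0.432 0.724 0.538
  outer loop
   vertex 1.8 3.6 4.7
   vertex 3.8 4.2 5.5
   vertex 3.2 5.7 3.0
  endloop
 endfacet
 facet normal -0.429 0.286 0.857
  outer loop
   vertex 1.8 3.6 4.7
   vertex 2.4 2.7 5.3
   vertex 3.8 4.2 5.5
  endloop
 endfacet
 facet normal -0.878 0.447 -0.170
  outer loop
   vertex 1.8 3.6 4.7
   vertex 3.2 5.7 3.0
   vertex 1.8 2.0 0.5
  endloop
 endfacet
 facet normal -0.886 -0.434 0.165
  outer loop
   vertex 1.8 3.6 4.7
   vertex 1.8 2.0 0.5
   vertex 3.2 0.4 3.8
  endloop
 endfacet
 facet normal -0.872 -0.441 0.211
  outer loop
   vertex 1.8 3.6 4.7
   vertex 3.2 0.4 3.8
   vertex 2.4 2.7 5.3
  endloop
 endfacet
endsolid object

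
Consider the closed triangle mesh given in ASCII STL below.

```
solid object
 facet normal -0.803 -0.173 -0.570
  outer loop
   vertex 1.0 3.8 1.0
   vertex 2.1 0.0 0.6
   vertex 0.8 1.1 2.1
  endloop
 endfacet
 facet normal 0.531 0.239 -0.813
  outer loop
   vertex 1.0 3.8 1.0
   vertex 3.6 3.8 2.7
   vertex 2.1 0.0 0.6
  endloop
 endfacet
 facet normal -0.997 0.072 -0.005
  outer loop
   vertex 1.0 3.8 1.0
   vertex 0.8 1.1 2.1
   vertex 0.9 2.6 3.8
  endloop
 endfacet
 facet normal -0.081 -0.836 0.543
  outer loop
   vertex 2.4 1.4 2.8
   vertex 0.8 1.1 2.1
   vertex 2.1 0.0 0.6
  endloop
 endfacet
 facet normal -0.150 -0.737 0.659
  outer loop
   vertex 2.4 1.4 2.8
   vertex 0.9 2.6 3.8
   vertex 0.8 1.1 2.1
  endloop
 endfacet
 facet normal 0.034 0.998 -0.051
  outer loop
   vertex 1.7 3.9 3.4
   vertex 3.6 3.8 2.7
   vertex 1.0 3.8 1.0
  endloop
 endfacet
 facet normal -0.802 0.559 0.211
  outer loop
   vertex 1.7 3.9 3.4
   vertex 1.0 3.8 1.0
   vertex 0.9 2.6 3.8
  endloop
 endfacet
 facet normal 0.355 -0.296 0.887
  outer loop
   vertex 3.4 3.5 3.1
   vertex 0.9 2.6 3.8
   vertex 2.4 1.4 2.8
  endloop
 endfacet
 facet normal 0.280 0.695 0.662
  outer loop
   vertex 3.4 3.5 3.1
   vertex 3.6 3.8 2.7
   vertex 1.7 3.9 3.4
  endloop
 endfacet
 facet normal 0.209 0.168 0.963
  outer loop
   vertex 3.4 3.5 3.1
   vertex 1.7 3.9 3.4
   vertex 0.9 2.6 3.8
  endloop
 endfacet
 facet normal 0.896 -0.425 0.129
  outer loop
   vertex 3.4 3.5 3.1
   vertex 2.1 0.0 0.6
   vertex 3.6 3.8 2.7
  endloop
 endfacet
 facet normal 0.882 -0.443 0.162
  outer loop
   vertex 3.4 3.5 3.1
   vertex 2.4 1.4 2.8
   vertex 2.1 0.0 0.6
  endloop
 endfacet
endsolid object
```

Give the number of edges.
18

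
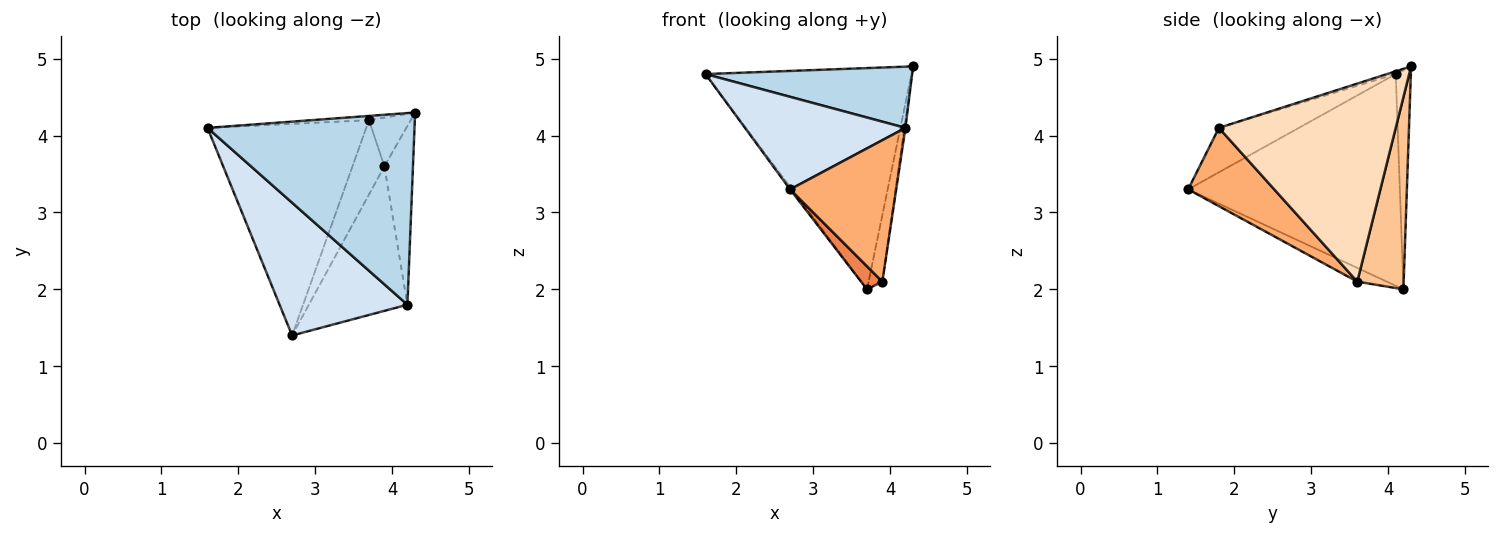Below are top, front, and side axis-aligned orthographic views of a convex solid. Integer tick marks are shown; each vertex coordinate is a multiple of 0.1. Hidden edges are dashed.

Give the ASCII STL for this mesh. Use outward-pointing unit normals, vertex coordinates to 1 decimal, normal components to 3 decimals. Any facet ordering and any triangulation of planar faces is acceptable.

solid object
 facet normal -0.073 0.997 -0.019
  outer loop
   vertex 3.7 4.2 2.0
   vertex 1.6 4.1 4.8
   vertex 4.3 4.3 4.9
  endloop
 endfacet
 facet normal -0.800 0.007 -0.600
  outer loop
   vertex 3.7 4.2 2.0
   vertex 2.7 1.4 3.3
   vertex 1.6 4.1 4.8
  endloop
 endfacet
 facet normal -0.013 -0.304 0.952
  outer loop
   vertex 4.2 1.8 4.1
   vertex 4.3 4.3 4.9
   vertex 1.6 4.1 4.8
  endloop
 endfacet
 facet normal -0.274 -0.550 0.789
  outer loop
   vertex 4.2 1.8 4.1
   vertex 1.6 4.1 4.8
   vertex 2.7 1.4 3.3
  endloop
 endfacet
 facet normal -0.381 -0.274 -0.883
  outer loop
   vertex 3.9 3.6 2.1
   vertex 2.7 1.4 3.3
   vertex 3.7 4.2 2.0
  endloop
 endfacet
 facet normal 0.494 -0.608 -0.622
  outer loop
   vertex 3.9 3.6 2.1
   vertex 4.2 1.8 4.1
   vertex 2.7 1.4 3.3
  endloop
 endfacet
 facet normal 0.938 0.279 -0.204
  outer loop
   vertex 3.9 3.6 2.1
   vertex 3.7 4.2 2.0
   vertex 4.3 4.3 4.9
  endloop
 endfacet
 facet normal 0.990 0.006 -0.143
  outer loop
   vertex 3.9 3.6 2.1
   vertex 4.3 4.3 4.9
   vertex 4.2 1.8 4.1
  endloop
 endfacet
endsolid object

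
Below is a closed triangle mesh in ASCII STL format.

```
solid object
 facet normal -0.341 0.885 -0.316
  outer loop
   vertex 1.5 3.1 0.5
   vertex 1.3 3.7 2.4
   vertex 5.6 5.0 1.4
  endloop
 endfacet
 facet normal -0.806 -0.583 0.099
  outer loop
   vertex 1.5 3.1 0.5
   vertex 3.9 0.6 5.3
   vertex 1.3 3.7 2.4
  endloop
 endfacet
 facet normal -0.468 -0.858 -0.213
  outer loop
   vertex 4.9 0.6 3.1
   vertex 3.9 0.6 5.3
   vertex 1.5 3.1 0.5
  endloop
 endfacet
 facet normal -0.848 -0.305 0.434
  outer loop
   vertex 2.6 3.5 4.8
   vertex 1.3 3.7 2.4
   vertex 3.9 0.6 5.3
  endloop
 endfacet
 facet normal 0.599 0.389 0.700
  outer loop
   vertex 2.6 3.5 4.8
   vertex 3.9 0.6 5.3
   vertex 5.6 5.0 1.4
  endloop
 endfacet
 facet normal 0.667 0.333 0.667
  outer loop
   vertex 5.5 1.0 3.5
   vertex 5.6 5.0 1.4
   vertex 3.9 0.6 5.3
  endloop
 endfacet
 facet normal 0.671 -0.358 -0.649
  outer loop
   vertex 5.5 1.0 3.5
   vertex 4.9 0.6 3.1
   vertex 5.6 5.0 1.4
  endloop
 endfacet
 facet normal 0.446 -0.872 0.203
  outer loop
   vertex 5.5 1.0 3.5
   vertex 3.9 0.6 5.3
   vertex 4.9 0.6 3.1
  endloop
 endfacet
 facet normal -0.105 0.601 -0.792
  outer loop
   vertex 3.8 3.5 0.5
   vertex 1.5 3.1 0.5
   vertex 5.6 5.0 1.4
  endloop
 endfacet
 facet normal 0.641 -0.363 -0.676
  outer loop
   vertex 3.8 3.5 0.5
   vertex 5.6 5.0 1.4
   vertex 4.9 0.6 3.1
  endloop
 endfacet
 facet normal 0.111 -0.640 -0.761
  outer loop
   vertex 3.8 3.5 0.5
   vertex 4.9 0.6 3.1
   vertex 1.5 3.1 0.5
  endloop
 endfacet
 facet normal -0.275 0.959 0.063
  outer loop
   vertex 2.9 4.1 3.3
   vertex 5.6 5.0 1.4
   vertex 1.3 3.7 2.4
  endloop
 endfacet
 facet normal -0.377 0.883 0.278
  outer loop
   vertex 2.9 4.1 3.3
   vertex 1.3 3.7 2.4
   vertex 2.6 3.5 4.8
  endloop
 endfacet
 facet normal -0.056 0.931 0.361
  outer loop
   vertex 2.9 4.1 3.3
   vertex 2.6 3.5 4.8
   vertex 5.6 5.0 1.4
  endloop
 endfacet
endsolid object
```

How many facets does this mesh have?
14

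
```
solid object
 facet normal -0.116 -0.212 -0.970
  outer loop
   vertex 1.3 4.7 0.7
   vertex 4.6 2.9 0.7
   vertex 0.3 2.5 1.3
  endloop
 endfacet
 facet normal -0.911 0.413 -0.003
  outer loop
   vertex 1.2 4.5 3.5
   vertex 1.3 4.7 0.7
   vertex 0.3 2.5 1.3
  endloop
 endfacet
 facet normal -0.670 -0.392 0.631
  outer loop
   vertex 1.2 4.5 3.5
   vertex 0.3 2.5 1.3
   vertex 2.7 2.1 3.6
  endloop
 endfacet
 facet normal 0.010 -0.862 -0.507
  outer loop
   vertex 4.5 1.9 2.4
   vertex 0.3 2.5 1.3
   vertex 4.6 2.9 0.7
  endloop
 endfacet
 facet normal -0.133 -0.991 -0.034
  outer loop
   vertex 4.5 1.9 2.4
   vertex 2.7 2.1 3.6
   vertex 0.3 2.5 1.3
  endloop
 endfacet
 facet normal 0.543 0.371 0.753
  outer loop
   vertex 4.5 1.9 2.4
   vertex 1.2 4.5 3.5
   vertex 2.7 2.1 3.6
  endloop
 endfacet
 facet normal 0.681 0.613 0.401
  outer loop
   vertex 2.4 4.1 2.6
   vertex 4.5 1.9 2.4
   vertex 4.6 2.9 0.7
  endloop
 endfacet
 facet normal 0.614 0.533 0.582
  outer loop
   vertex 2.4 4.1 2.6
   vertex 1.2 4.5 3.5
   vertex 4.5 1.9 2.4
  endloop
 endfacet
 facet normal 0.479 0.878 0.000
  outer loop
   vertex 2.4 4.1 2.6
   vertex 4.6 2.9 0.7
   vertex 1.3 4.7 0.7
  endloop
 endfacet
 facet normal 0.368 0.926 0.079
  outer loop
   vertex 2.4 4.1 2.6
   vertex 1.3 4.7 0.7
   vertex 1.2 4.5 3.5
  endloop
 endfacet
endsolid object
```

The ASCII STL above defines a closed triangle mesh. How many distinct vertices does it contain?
7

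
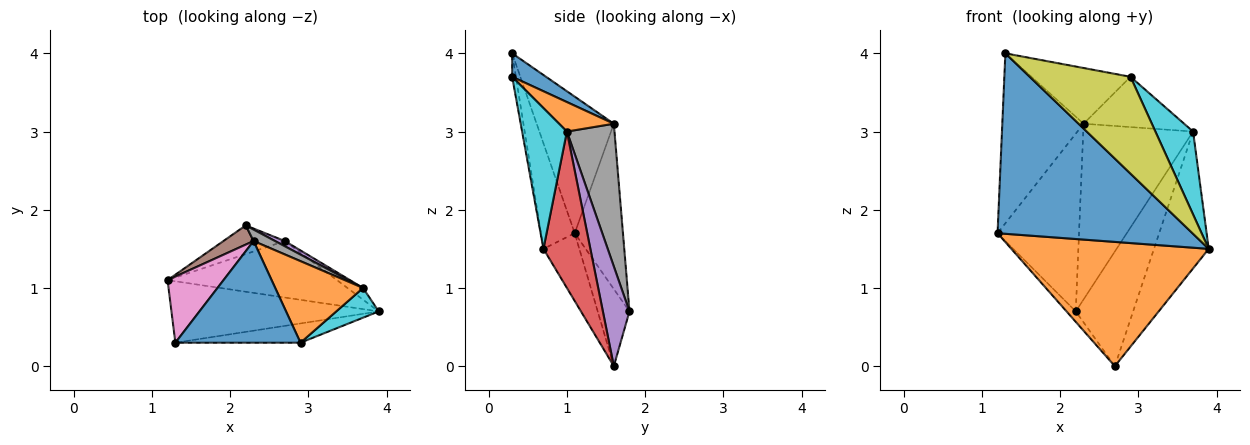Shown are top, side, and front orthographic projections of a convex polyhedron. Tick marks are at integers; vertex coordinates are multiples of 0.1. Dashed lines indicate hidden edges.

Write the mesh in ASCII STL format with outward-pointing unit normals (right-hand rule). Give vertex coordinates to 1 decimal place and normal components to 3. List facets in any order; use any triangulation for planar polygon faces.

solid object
 facet normal -0.162 -0.934 -0.318
  outer loop
   vertex 1.3 0.3 4.0
   vertex 1.2 1.1 1.7
   vertex 3.9 0.7 1.5
  endloop
 endfacet
 facet normal -0.163 -0.898 -0.408
  outer loop
   vertex 2.7 1.6 0.0
   vertex 3.9 0.7 1.5
   vertex 1.2 1.1 1.7
  endloop
 endfacet
 facet normal -0.763 0.221 -0.608
  outer loop
   vertex 2.7 1.6 0.0
   vertex 1.2 1.1 1.7
   vertex 2.2 1.8 0.7
  endloop
 endfacet
 facet normal 0.649 0.758 -0.065
  outer loop
   vertex 2.7 1.6 0.0
   vertex 3.7 1.0 3.0
   vertex 3.9 0.7 1.5
  endloop
 endfacet
 facet normal 0.420 0.906 0.041
  outer loop
   vertex 2.7 1.6 0.0
   vertex 2.2 1.8 0.7
   vertex 3.7 1.0 3.0
  endloop
 endfacet
 facet normal -0.507 0.857 0.093
  outer loop
   vertex 2.3 1.6 3.1
   vertex 2.2 1.8 0.7
   vertex 1.2 1.1 1.7
  endloop
 endfacet
 facet normal -0.663 0.698 0.272
  outer loop
   vertex 2.3 1.6 3.1
   vertex 1.2 1.1 1.7
   vertex 1.3 0.3 4.0
  endloop
 endfacet
 facet normal 0.397 0.916 0.060
  outer loop
   vertex 2.3 1.6 3.1
   vertex 3.7 1.0 3.0
   vertex 2.2 1.8 0.7
  endloop
 endfacet
 facet normal -0.037 -0.980 -0.195
  outer loop
   vertex 2.9 0.3 3.7
   vertex 1.3 0.3 4.0
   vertex 3.9 0.7 1.5
  endloop
 endfacet
 facet normal 0.746 -0.627 0.225
  outer loop
   vertex 2.9 0.3 3.7
   vertex 3.9 0.7 1.5
   vertex 3.7 1.0 3.0
  endloop
 endfacet
 facet normal 0.162 0.474 0.865
  outer loop
   vertex 2.9 0.3 3.7
   vertex 2.3 1.6 3.1
   vertex 1.3 0.3 4.0
  endloop
 endfacet
 facet normal 0.275 0.505 0.819
  outer loop
   vertex 2.9 0.3 3.7
   vertex 3.7 1.0 3.0
   vertex 2.3 1.6 3.1
  endloop
 endfacet
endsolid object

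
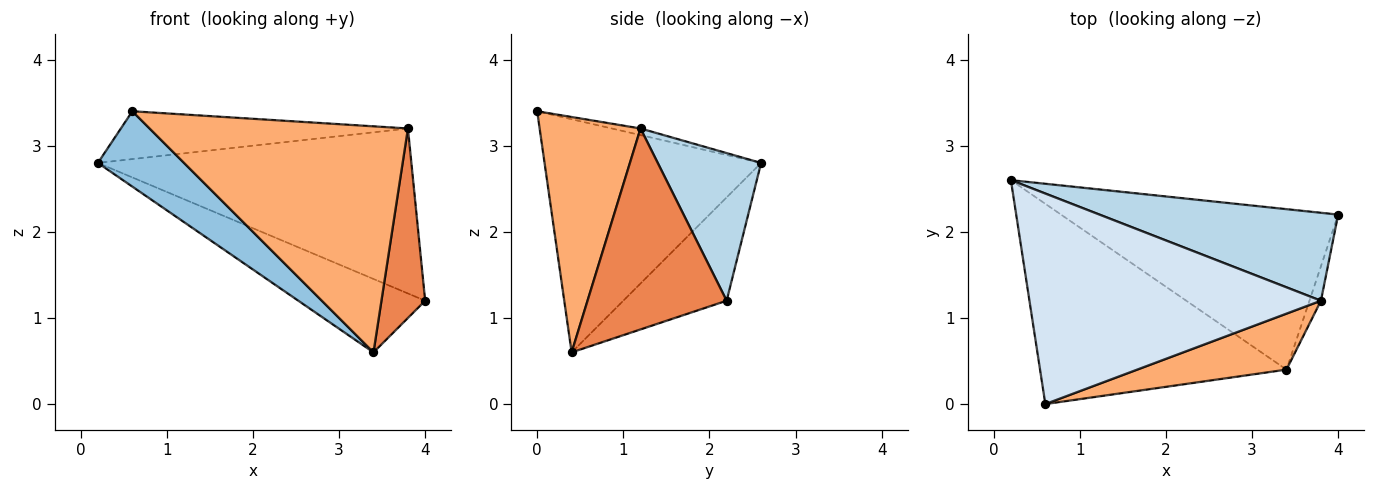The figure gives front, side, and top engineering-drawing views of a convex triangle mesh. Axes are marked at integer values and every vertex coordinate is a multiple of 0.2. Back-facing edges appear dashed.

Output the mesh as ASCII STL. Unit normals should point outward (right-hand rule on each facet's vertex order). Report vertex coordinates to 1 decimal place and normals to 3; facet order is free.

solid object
 facet normal -0.321 0.394 -0.861
  outer loop
   vertex 3.4 0.4 0.6
   vertex 0.2 2.6 2.8
   vertex 4.0 2.2 1.2
  endloop
 endfacet
 facet normal -0.663 -0.264 -0.701
  outer loop
   vertex 3.4 0.4 0.6
   vertex 0.6 0.0 3.4
   vertex 0.2 2.6 2.8
  endloop
 endfacet
 facet normal 0.279 0.847 0.452
  outer loop
   vertex 3.8 1.2 3.2
   vertex 4.0 2.2 1.2
   vertex 0.2 2.6 2.8
  endloop
 endfacet
 facet normal -0.022 0.222 0.975
  outer loop
   vertex 3.8 1.2 3.2
   vertex 0.2 2.6 2.8
   vertex 0.6 0.0 3.4
  endloop
 endfacet
 facet normal 0.953 -0.299 -0.054
  outer loop
   vertex 3.8 1.2 3.2
   vertex 3.4 0.4 0.6
   vertex 4.0 2.2 1.2
  endloop
 endfacet
 facet normal 0.354 -0.908 0.225
  outer loop
   vertex 3.8 1.2 3.2
   vertex 0.6 0.0 3.4
   vertex 3.4 0.4 0.6
  endloop
 endfacet
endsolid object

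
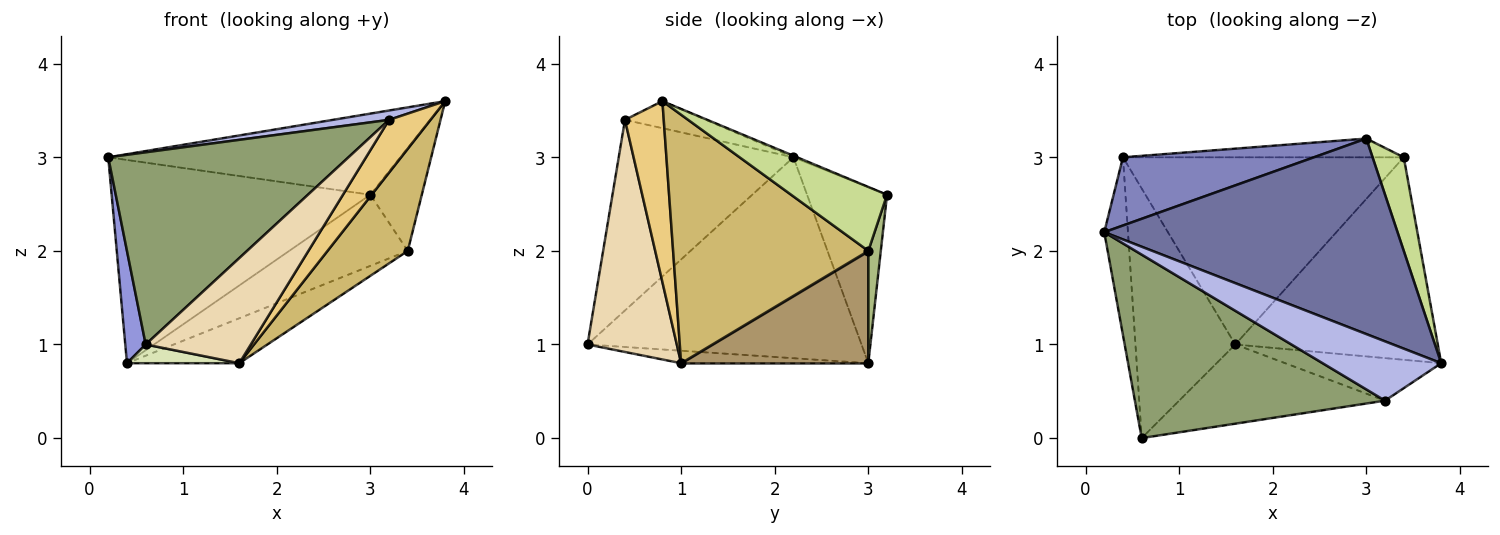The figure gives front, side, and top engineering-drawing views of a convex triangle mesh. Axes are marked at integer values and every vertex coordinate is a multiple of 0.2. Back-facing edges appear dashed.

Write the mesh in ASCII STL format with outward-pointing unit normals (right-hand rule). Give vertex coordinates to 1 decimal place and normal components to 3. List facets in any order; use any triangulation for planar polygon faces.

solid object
 facet normal -0.005 0.383 0.924
  outer loop
   vertex 3.0 3.2 2.6
   vertex 0.2 2.2 3.0
   vertex 3.8 0.8 3.6
  endloop
 endfacet
 facet normal -0.281 0.910 0.305
  outer loop
   vertex 0.4 3.0 0.8
   vertex 0.2 2.2 3.0
   vertex 3.0 3.2 2.6
  endloop
 endfacet
 facet normal -0.990 -0.074 -0.117
  outer loop
   vertex 0.4 3.0 0.8
   vertex 0.6 0.0 1.0
   vertex 0.2 2.2 3.0
  endloop
 endfacet
 facet normal -0.220 -0.152 0.964
  outer loop
   vertex 3.2 0.4 3.4
   vertex 3.8 0.8 3.6
   vertex 0.2 2.2 3.0
  endloop
 endfacet
 facet normal -0.466 -0.640 0.611
  outer loop
   vertex 3.2 0.4 3.4
   vertex 0.2 2.2 3.0
   vertex 0.6 0.0 1.0
  endloop
 endfacet
 facet normal 0.101 0.962 -0.253
  outer loop
   vertex 3.4 3.0 2.0
   vertex 0.4 3.0 0.8
   vertex 3.0 3.2 2.6
  endloop
 endfacet
 facet normal 0.810 0.434 0.395
  outer loop
   vertex 3.4 3.0 2.0
   vertex 3.0 3.2 2.6
   vertex 3.8 0.8 3.6
  endloop
 endfacet
 facet normal -0.124 -0.074 -0.990
  outer loop
   vertex 1.6 1.0 0.8
   vertex 0.6 0.0 1.0
   vertex 0.4 3.0 0.8
  endloop
 endfacet
 facet normal 0.362 0.217 -0.906
  outer loop
   vertex 1.6 1.0 0.8
   vertex 0.4 3.0 0.8
   vertex 3.4 3.0 2.0
  endloop
 endfacet
 facet normal 0.739 -0.304 -0.602
  outer loop
   vertex 1.6 1.0 0.8
   vertex 3.4 3.0 2.0
   vertex 3.8 0.8 3.6
  endloop
 endfacet
 facet normal 0.589 -0.629 -0.507
  outer loop
   vertex 1.6 1.0 0.8
   vertex 3.8 0.8 3.6
   vertex 3.2 0.4 3.4
  endloop
 endfacet
 facet normal 0.561 -0.661 -0.498
  outer loop
   vertex 1.6 1.0 0.8
   vertex 3.2 0.4 3.4
   vertex 0.6 0.0 1.0
  endloop
 endfacet
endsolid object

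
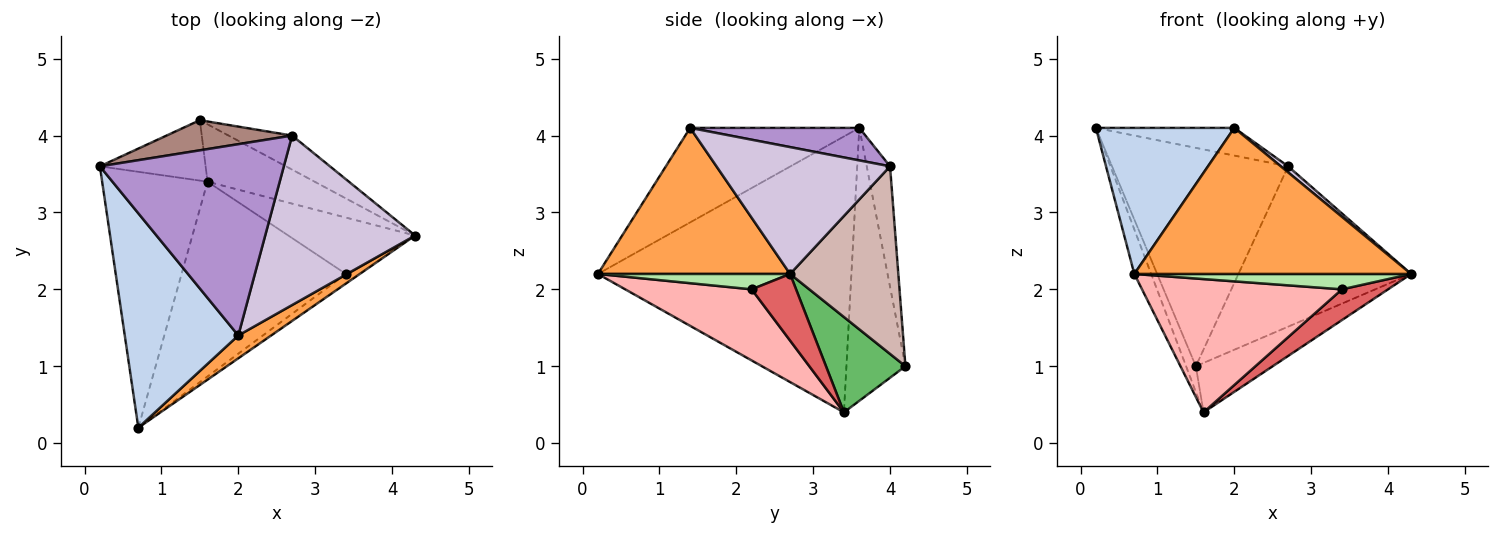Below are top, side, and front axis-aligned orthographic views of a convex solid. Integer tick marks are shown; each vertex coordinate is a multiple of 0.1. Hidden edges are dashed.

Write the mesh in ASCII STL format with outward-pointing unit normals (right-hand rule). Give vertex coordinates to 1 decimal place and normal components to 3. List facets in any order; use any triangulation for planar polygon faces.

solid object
 facet normal -0.932 0.062 -0.356
  outer loop
   vertex 1.6 3.4 0.4
   vertex 0.7 0.2 2.2
   vertex 0.2 3.6 4.1
  endloop
 endfacet
 facet normal -0.567 -0.464 0.681
  outer loop
   vertex 2.0 1.4 4.1
   vertex 0.2 3.6 4.1
   vertex 0.7 0.2 2.2
  endloop
 endfacet
 facet normal 0.566 -0.815 0.127
  outer loop
   vertex 2.0 1.4 4.1
   vertex 0.7 0.2 2.2
   vertex 4.3 2.7 2.2
  endloop
 endfacet
 facet normal -0.922 0.153 -0.357
  outer loop
   vertex 1.5 4.2 1.0
   vertex 1.6 3.4 0.4
   vertex 0.2 3.6 4.1
  endloop
 endfacet
 facet normal 0.559 0.541 -0.628
  outer loop
   vertex 1.5 4.2 1.0
   vertex 4.3 2.7 2.2
   vertex 1.6 3.4 0.4
  endloop
 endfacet
 facet normal 0.507 -0.731 -0.457
  outer loop
   vertex 3.4 2.2 2.0
   vertex 4.3 2.7 2.2
   vertex 0.7 0.2 2.2
  endloop
 endfacet
 facet normal 0.419 -0.435 -0.797
  outer loop
   vertex 3.4 2.2 2.0
   vertex 1.6 3.4 0.4
   vertex 4.3 2.7 2.2
  endloop
 endfacet
 facet normal 0.336 -0.532 -0.777
  outer loop
   vertex 3.4 2.2 2.0
   vertex 0.7 0.2 2.2
   vertex 1.6 3.4 0.4
  endloop
 endfacet
 facet normal 0.172 0.141 0.975
  outer loop
   vertex 2.7 4.0 3.6
   vertex 0.2 3.6 4.1
   vertex 2.0 1.4 4.1
  endloop
 endfacet
 facet normal 0.646 -0.027 0.763
  outer loop
   vertex 2.7 4.0 3.6
   vertex 2.0 1.4 4.1
   vertex 4.3 2.7 2.2
  endloop
 endfacet
 facet normal -0.130 0.982 0.136
  outer loop
   vertex 2.7 4.0 3.6
   vertex 1.5 4.2 1.0
   vertex 0.2 3.6 4.1
  endloop
 endfacet
 facet normal 0.523 0.834 -0.177
  outer loop
   vertex 2.7 4.0 3.6
   vertex 4.3 2.7 2.2
   vertex 1.5 4.2 1.0
  endloop
 endfacet
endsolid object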